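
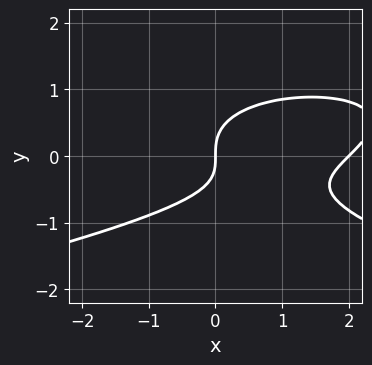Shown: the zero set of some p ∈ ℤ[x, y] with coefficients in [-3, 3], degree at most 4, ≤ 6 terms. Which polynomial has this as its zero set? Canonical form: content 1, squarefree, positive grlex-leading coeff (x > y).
(a) The degree is 3 — the shape is more complex than any degree-2 curve.
(b) Observable constraints: the x-axis gridline crossings are at x ∈ {0, 2}; one y-axis crossing is at y = 0.
(c) Matching integer coefficients to the picture gives p.

3*y^3 + x^2 - x*y - 2*x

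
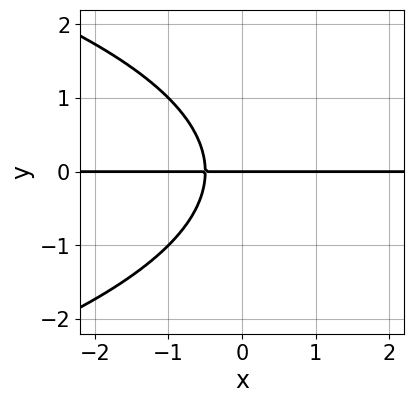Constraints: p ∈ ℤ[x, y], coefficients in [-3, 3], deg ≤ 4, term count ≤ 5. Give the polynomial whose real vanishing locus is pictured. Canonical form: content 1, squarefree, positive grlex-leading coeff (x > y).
First, deg p = 3. A generic line meets the curve in up to 3 points.
Then, checking where it meets the axes: the visible x-axis segment lies entirely on the curve; it meets the y-axis at y = 0 (among the integer gridlines).
Finally, matching integer coefficients to the picture gives p.

y^3 + 2*x*y + y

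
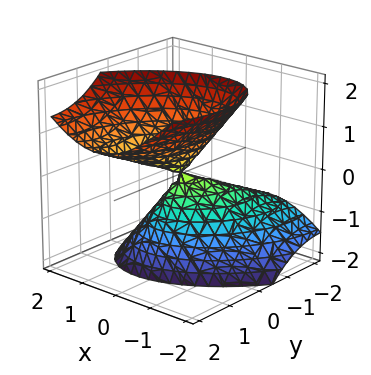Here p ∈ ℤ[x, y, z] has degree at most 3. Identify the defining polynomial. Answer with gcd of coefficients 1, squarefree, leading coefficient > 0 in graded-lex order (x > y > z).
deg p = 2. No degree-1 surface has this shape.
Against the integer gridlines: it crosses the y-axis at the gridline y = 0; it meets the x-axis at x = 0 (among the integer gridlines); it meets the z-axis at z = 0 (among the integer gridlines).
The integer polynomial consistent with all of this is the stated p.

3*x^2 - 2*x*y + 2*y^2 - 3*y*z - 2*z^2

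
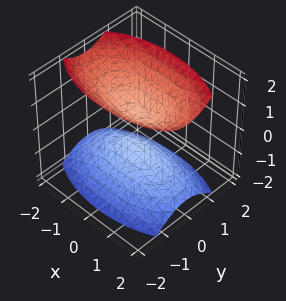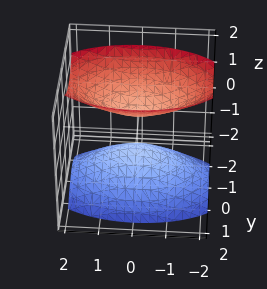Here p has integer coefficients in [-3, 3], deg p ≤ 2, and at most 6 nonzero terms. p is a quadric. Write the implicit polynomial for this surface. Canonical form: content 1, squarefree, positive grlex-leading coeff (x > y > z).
I count 2 distinct pieces. Treating them together as one polynomial.
Degree: two separate bowl-shaped sheets opening away from each other; a quadric, so deg p = 2.
Symmetries: mirror symmetry y ↦ −y ⇒ only even powers of y; mirror symmetry z ↦ −z ⇒ only even powers of z; mirror symmetry x ↦ −x ⇒ only even powers of x.
From the visible intercepts: it misses every integer gridline on the y-axis; the surface avoids every integer x-axis point in the box.
Solving for integer coefficients yields p as stated.

x^2 + 3*y^2 - 2*z^2 + 1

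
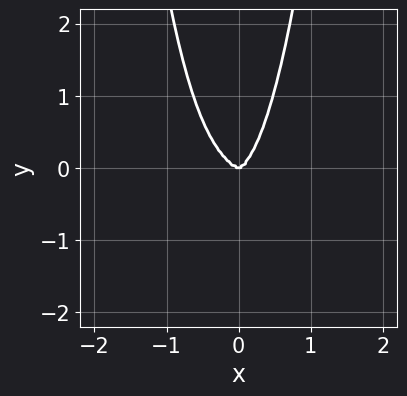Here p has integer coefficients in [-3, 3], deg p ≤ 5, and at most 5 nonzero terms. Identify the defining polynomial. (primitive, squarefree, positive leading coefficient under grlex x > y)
1. Degree: no degree-3 curve has this shape, so deg p = 4.
2. Observable constraints: it meets the x-axis at x = 0 (among the integer gridlines); one y-axis crossing is at y = 0.
3. Fitting integer coefficients to these (and the overall shape) gives p.

2*x^4 + 2*x^3*y + 3*x^2*y^2 - y^3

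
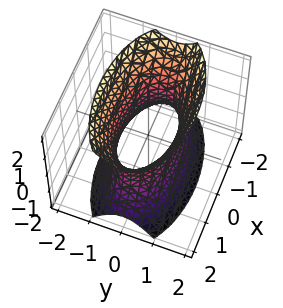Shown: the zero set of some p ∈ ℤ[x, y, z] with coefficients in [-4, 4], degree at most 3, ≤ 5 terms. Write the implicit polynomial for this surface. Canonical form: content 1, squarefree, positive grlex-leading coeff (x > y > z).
(a) deg p = 2.
(b) Symmetries: the z ↦ −z reflection is a symmetry, so z appears only in even powers; the x ↦ −x reflection is a symmetry, so x appears only in even powers; the y ↦ −y reflection is a symmetry, so y appears only in even powers.
(c) From the visible intercepts: the surface avoids every integer z-axis point in the box.
(d) Putting this together gives p.

x^2 + 3*y^2 - z^2 - 2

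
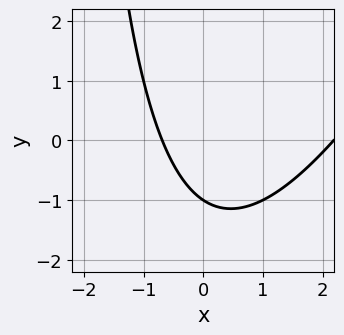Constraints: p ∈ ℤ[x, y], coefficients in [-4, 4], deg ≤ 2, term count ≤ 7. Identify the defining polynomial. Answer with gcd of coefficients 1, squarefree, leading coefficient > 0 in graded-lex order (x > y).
2*x^2 - x*y - 3*x - 3*y - 3

First, deg p = 2. The shape is more complex than any degree-1 curve.
Next, observable constraints: it meets the y-axis at y = -1 (among the integer gridlines).
Finally, assembling these constraints gives the stated polynomial.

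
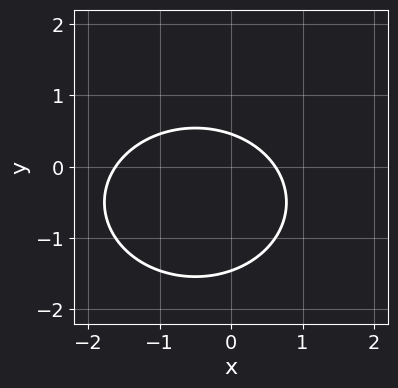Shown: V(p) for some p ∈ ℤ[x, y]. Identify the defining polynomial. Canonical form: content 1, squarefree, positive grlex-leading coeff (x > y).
2*x^2 + 3*y^2 + 2*x + 3*y - 2

(a) The degree is 2 — no degree-1 curve has this shape.
(b) The integer polynomial consistent with all of this is the stated p.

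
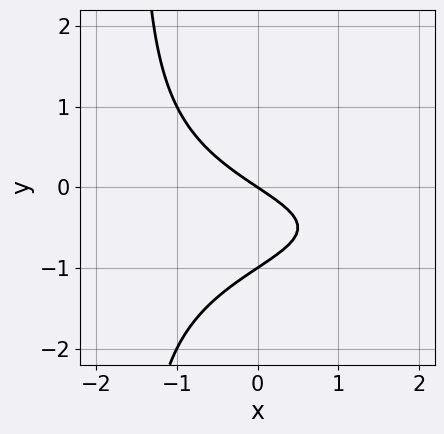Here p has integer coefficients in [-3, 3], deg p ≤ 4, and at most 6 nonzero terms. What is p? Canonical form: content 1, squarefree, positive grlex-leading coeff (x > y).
2*x*y^2 + 2*x*y + 3*y^2 + 2*x + 3*y

(a) deg p = 3. The shape is more complex than any degree-2 curve.
(b) Against the integer gridlines: the y-axis gridline crossings are at y ∈ {-1, 0}; it crosses the x-axis at the gridline x = 0.
(c) Assembling these constraints gives the stated polynomial.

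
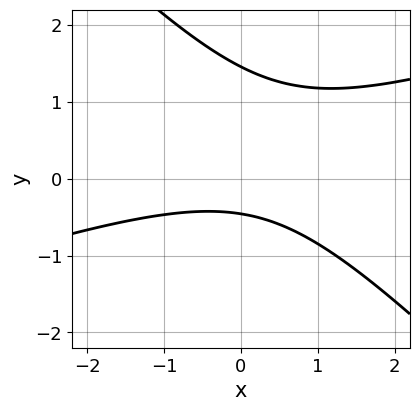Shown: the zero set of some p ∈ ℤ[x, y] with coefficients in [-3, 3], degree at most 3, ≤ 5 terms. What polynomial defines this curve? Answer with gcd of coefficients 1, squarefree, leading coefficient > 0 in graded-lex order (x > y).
x^2 - 2*x*y - 3*y^2 + 3*y + 2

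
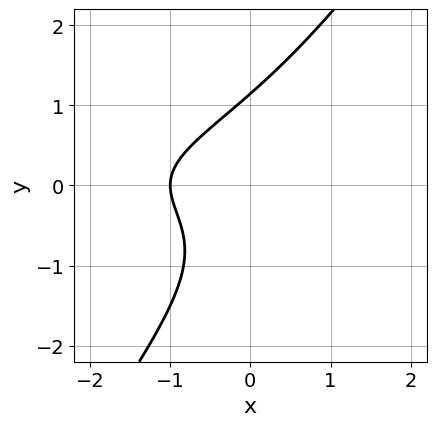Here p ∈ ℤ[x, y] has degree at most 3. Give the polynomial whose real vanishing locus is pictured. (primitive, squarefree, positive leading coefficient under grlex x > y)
1. deg p = 3. The shape is more complex than any degree-2 curve.
2. Against the integer gridlines: one x-axis crossing is at x = -1.
3. Fitting integer coefficients to these (and the overall shape) gives p.

3*x*y^2 - 2*y^3 + 3*x + 3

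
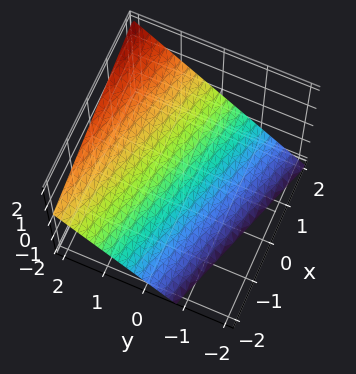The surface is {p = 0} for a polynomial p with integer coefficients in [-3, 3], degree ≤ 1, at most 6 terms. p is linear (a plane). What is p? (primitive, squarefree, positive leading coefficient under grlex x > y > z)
(a) deg p = 1.
(b) Checking where it meets the axes: it meets the x-axis at x = 2 (among the integer gridlines).
(c) Putting this together gives p.

x + 3*y - 3*z - 2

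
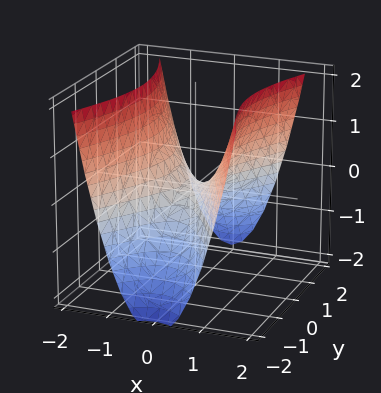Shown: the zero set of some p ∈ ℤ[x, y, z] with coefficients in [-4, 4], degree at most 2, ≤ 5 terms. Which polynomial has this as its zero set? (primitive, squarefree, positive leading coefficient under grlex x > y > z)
1. The degree is 2 — a hyperbolic paraboloid; a quadric.
2. Symmetries: the x ↦ −x reflection is a symmetry, so x appears only in even powers; it's symmetric under y → −y, forcing even powers of y.
3. Checking where it meets the axes: one y-axis crossing is at y = 0; it crosses the z-axis at the gridline z = 0; one x-axis crossing is at x = 0.
4. The integer polynomial consistent with all of this is the stated p.

3*x^2 - y^2 - 2*z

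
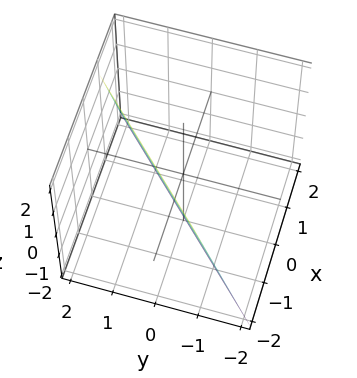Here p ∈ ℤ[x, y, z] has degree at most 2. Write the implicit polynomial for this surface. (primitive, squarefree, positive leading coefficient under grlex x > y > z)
3*x - 3*y + z + 2

(a) Degree: every cross-section is a straight line — this is a plane, so deg p = 1.
(b) Observable constraints: one z-axis crossing is at z = -2.
(c) Fitting integer coefficients to these (and the overall shape) gives p.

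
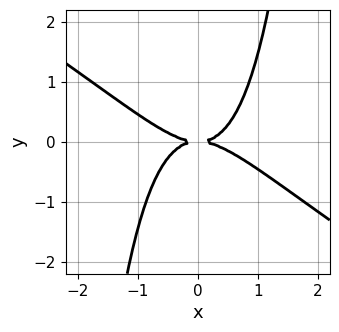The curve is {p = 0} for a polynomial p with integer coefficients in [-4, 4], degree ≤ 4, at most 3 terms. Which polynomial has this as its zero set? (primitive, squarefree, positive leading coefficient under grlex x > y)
(a) deg p = 4.
(b) Observable constraints: it crosses the x-axis at the gridline x = 0; one y-axis crossing is at y = 0.
(c) These observations pin down the coefficients.

2*x^4 + 3*x^3*y - 3*y^2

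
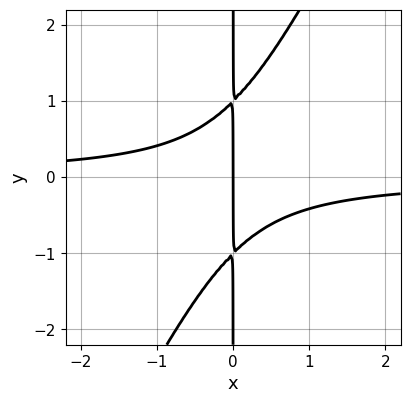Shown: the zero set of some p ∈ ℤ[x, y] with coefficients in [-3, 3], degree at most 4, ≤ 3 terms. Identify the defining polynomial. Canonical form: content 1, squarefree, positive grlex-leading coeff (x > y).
2*x^2*y - x*y^2 + x

First, deg p = 3. The shape is more complex than any degree-2 curve.
Then, checking where it meets the axes: every point of the y-axis in the box is on the curve; one x-axis crossing is at x = 0.
Finally, together with the visible shape, these determine p as stated.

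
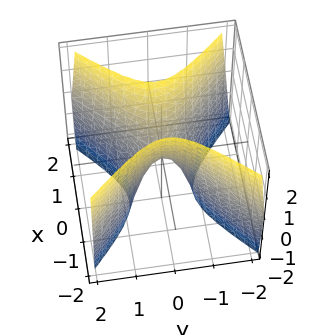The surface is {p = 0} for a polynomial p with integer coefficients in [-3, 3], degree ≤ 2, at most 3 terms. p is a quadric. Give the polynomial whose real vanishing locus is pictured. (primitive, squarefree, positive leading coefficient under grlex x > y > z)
3*x^2 - 3*y^2 - z

First, degree: a hyperbolic paraboloid; a quadric, so deg p = 2.
Then, symmetries: the x ↦ −x reflection is a symmetry, so x appears only in even powers; mirror symmetry y ↦ −y ⇒ only even powers of y.
Next, reading off the gridlines: it meets the z-axis at z = 0 (among the integer gridlines); it crosses the y-axis at the gridline y = 0; one x-axis crossing is at x = 0.
Finally, fitting integer coefficients to these (and the overall shape) gives p.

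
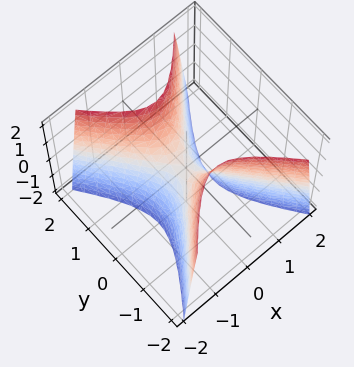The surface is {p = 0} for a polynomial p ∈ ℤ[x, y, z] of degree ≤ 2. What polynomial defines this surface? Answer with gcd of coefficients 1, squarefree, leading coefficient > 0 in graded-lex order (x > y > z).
3*x^2 - 2*y^2 + z

The degree is 2 — a saddle surface; a quadric.
Symmetries: the x ↦ −x reflection is a symmetry, so x appears only in even powers; it's symmetric under y → −y, forcing even powers of y.
From the visible intercepts: it meets the z-axis at z = 0 (among the integer gridlines); it meets the y-axis at y = 0 (among the integer gridlines); it crosses the x-axis at the gridline x = 0.
Assembling these constraints gives the stated polynomial.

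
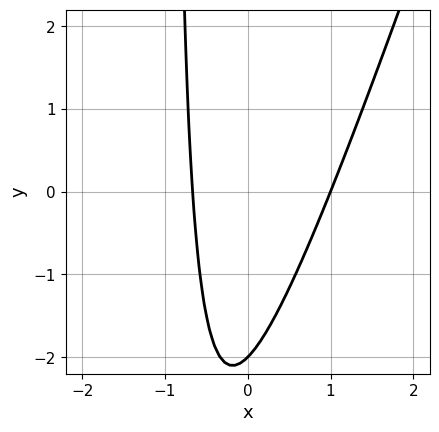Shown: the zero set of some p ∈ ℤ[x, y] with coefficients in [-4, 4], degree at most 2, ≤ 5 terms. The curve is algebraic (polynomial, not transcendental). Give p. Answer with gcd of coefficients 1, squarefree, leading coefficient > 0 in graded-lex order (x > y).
3*x^2 - x*y - x - y - 2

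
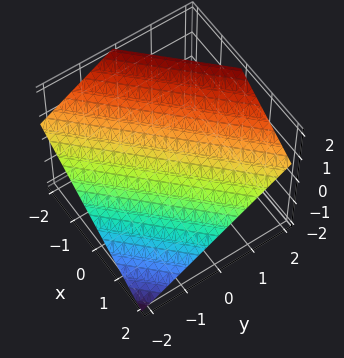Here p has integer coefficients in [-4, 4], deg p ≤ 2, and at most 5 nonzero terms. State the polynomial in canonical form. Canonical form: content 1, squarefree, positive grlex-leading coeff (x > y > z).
2*x - 2*y + 3*z - 2

1. Degree: the surface is flat (a plane), so deg p = 1.
2. Checking where it meets the axes: it meets the y-axis at y = -1 (among the integer gridlines); it meets the x-axis at x = 1 (among the integer gridlines).
3. Assembling these constraints gives the stated polynomial.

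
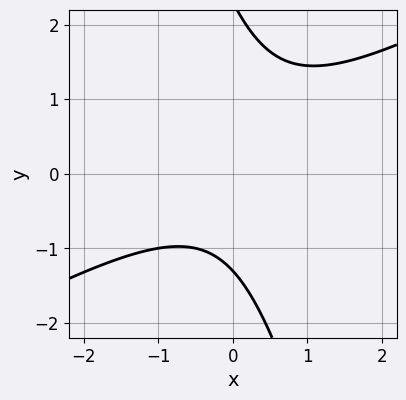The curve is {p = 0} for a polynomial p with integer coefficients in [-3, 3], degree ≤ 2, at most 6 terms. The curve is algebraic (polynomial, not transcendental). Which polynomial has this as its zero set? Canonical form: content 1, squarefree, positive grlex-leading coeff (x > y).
First, the degree is 2 — the shape is more complex than any degree-1 curve.
Then, reading off the gridlines: the curve avoids every integer x-axis point in the box.
Finally, the integer polynomial consistent with all of this is the stated p.

2*x^2 - 3*x*y - y^2 + y + 3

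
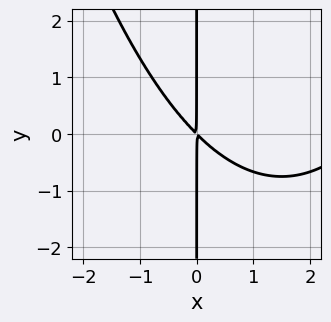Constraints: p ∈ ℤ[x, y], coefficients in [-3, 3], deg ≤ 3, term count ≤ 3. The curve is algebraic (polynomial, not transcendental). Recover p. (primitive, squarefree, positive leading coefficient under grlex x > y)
x^3 - 3*x^2 - 3*x*y

Degree: the shape is more complex than any degree-2 curve, so deg p = 3.
From the axis intercepts and sections: every point of the y-axis in the box is on the curve.
These observations pin down the coefficients.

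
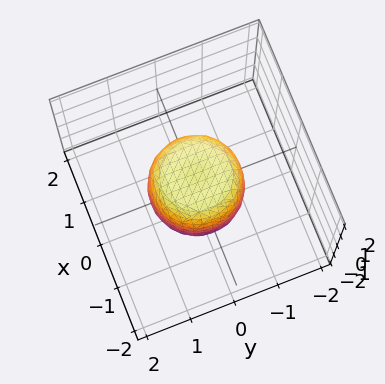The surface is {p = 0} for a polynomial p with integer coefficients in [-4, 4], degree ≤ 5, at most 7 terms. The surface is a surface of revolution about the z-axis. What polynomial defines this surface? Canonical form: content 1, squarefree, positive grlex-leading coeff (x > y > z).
2*x^4 + 4*x^2*y^2 + 2*y^4 - x^2 - y^2 + z^2 - 1

First, degree: no degree-3 surface has this shape, so deg p = 4.
Next, symmetries: the z-axis is an axis of rotation, so x and y enter only as x² + y².
Then, against the integer gridlines: among the integer gridlines, it crosses the x-axis at x ∈ {-1, 1}; the y-axis gridline crossings are at y ∈ {-1, 1}; a circular section at z = 0 has radius exactly 1.
Finally, fitting integer coefficients to these (and the overall shape) gives p. Check: (0, 0, -1) on the z-axis lies on the surface, and p(0, 0, -1) = 0. ✓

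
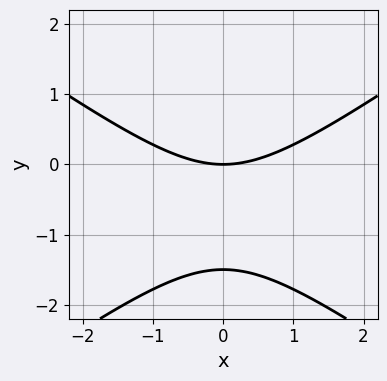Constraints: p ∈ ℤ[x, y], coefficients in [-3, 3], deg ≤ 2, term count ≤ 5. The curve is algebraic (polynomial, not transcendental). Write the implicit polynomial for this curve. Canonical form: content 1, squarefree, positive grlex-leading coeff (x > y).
x^2 - 2*y^2 - 3*y

(a) deg p = 2. The shape is more complex than any degree-1 curve.
(b) Symmetries: mirror symmetry x ↦ −x ⇒ only even powers of x.
(c) Observable constraints: it crosses the x-axis at the gridline x = 0; it crosses the y-axis at the gridline y = 0.
(d) These observations pin down the coefficients.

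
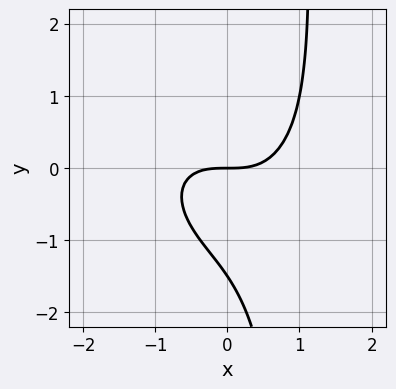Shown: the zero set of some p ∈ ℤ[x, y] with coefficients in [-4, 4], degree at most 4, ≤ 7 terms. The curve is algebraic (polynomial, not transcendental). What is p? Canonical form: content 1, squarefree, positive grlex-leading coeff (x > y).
2*x^3 + x^2*y + 2*x*y^2 - 2*y^2 - 3*y

(a) deg p = 3. The shape is more complex than any degree-2 curve.
(b) From the visible intercepts: one x-axis crossing is at x = 0; it meets the y-axis at y = 0 (among the integer gridlines).
(c) These observations pin down the coefficients.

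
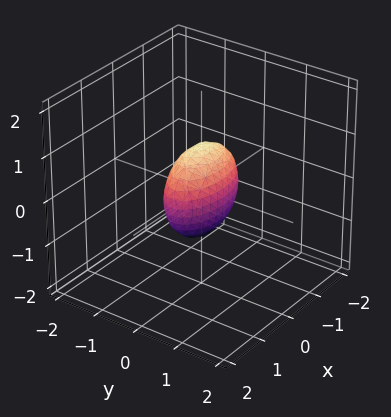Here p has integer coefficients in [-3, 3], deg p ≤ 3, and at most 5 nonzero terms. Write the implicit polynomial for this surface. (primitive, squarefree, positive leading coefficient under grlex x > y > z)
x^2 + 3*y^2 + z^2 - 1

(a) deg p = 2. A closed, bounded, convex surface; a quadric.
(b) Symmetries: mirror symmetry z ↦ −z ⇒ only even powers of z; the y ↦ −y reflection is a symmetry, so y appears only in even powers; it's symmetric under x → −x, forcing even powers of x.
(c) From the axis intercepts and sections: the x-axis gridline crossings are at x ∈ {-1, 1}; the z-axis gridline crossings are at z ∈ {-1, 1}.
(d) Solving for integer coefficients yields p as stated.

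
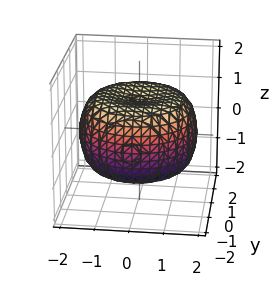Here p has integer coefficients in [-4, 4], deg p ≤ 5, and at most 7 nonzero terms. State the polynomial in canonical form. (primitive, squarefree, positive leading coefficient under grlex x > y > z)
x^4 + 2*x^2*y^2 + y^4 - 2*x^2 - 2*y^2 + 3*z^2 - 3

(a) The degree is 4 — no degree-3 surface has this shape.
(b) By symmetry, the z-axis is an axis of rotation, so x and y enter only as x² + y².
(c) Against the integer gridlines: the z-axis gridline crossings are at z ∈ {-1, 1}; a circular section at z = -1 has radius between 1 and 2.
(d) These observations pin down the coefficients.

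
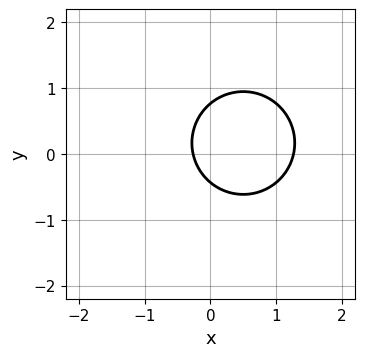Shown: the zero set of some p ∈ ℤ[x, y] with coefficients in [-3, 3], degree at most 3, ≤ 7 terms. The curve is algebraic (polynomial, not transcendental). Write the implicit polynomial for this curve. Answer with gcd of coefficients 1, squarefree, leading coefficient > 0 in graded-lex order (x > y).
(a) deg p = 2. A generic line meets the curve in up to 2 points.
(b) The integer polynomial consistent with all of this is the stated p.

3*x^2 + 3*y^2 - 3*x - y - 1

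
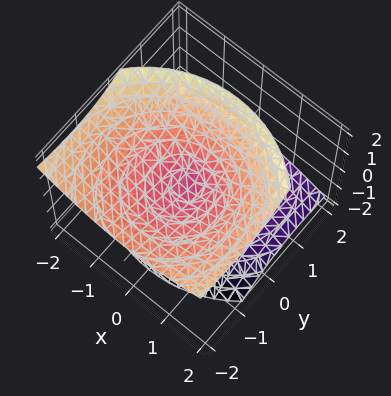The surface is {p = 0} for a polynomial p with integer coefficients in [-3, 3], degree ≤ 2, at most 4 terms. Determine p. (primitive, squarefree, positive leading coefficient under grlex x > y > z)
2*x^2 + 2*y^2 + 3*y*z - 3*z^2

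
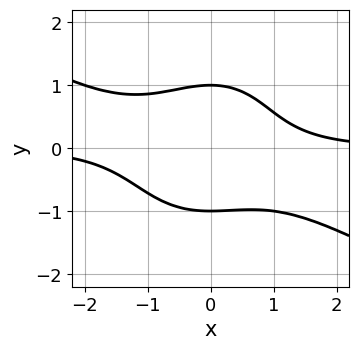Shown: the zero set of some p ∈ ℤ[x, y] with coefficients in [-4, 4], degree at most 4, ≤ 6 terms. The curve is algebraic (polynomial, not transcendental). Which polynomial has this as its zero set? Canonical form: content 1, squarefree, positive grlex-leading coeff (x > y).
First, the degree is 4 — no degree-3 curve has this shape.
Next, from the visible intercepts: among the integer gridlines, it crosses the y-axis at y ∈ {-1, 1}; it misses every integer gridline on the x-axis.
Finally, putting this together gives p.

2*x^3*y + 3*x^2*y^2 + 3*y^4 + x^2*y - 3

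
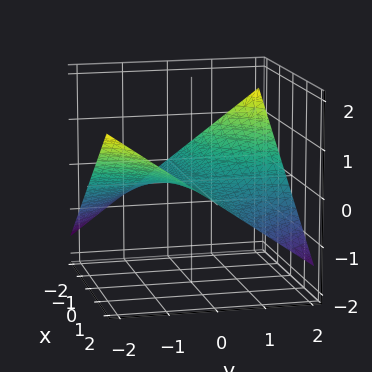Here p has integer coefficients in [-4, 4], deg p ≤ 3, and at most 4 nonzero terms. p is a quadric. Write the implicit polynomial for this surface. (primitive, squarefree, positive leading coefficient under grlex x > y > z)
x*y + 3*z

First, deg p = 2. A hyperbolic paraboloid; a quadric.
Next, from the visible intercepts: it crosses the z-axis at the gridline z = 0; every point of the x-axis in the box is on the surface; the visible y-axis segment lies entirely on the surface.
Finally, putting this together gives p.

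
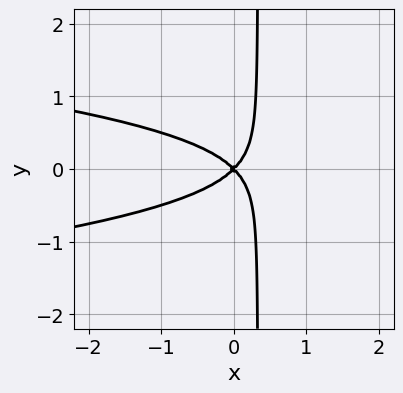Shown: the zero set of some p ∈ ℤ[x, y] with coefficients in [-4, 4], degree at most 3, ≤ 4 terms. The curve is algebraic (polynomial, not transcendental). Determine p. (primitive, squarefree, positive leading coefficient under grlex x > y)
3*x*y^2 + x^2 - y^2

(a) Degree: a generic line meets the curve in up to 3 points, so deg p = 3.
(b) Symmetries: mirror symmetry y ↦ −y ⇒ only even powers of y.
(c) Against the integer gridlines: it crosses the y-axis at the gridline y = 0; one x-axis crossing is at x = 0.
(d) These observations pin down the coefficients.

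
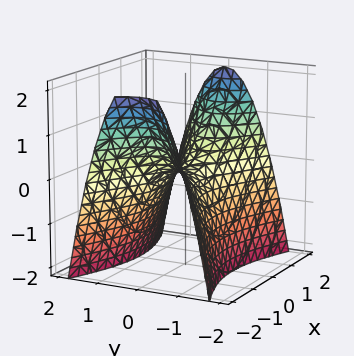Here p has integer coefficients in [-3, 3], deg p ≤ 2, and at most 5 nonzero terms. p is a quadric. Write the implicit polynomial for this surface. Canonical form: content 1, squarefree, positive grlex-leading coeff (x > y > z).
1. The degree is 2 — a saddle surface; a quadric.
2. Symmetries: it's symmetric under x → −x, forcing even powers of x; it's symmetric under y → −y, forcing even powers of y.
3. Reading off the gridlines: it crosses the y-axis at the gridline y = 0; one x-axis crossing is at x = 0.
4. Fitting integer coefficients to these (and the overall shape) gives p.

x^2 - 3*y^2 - 2*z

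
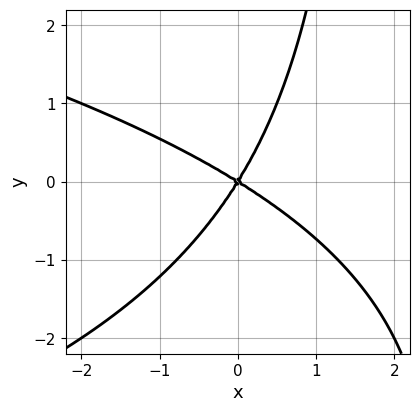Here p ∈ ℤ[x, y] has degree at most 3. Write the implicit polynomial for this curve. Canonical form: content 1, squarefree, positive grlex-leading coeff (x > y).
x*y^2 + 2*x^2 + 2*x*y - 2*y^2

1. Degree: a generic line meets the curve in up to 3 points, so deg p = 3.
2. From the visible intercepts: one y-axis crossing is at y = 0; one x-axis crossing is at x = 0.
3. Fitting integer coefficients to these (and the overall shape) gives p.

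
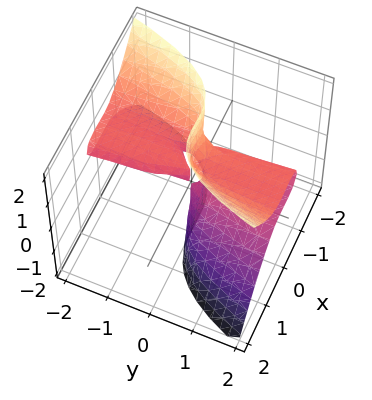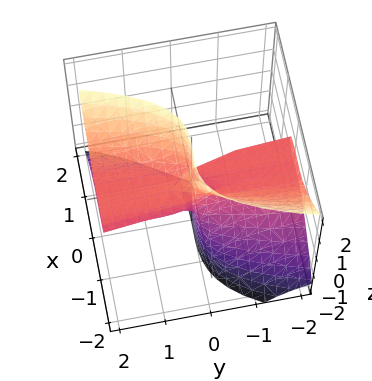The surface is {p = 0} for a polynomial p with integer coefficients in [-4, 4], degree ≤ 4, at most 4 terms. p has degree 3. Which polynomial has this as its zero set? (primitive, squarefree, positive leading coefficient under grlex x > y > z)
(a) The degree is 3 — no degree-2 surface has this shape.
(b) Against the integer gridlines: every point of the y-axis in the box is on the surface; the visible z-axis segment lies entirely on the surface.
(c) Matching integer coefficients to the picture gives p.

3*x^3 - 3*y*z^2 + 2*x^2 + 2*y*z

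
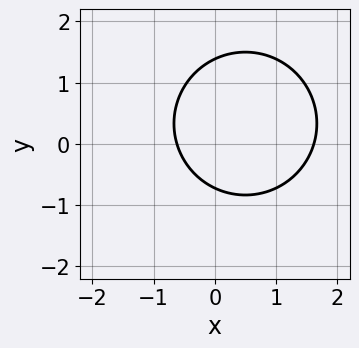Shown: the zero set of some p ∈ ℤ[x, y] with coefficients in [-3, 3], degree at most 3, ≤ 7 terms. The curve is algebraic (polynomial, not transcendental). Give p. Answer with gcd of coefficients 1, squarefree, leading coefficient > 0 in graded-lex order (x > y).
1. deg p = 2. The shape is more complex than any degree-1 curve.
2. Solving for integer coefficients yields p as stated.

3*x^2 + 3*y^2 - 3*x - 2*y - 3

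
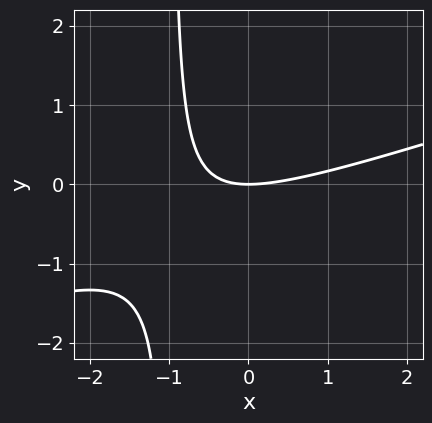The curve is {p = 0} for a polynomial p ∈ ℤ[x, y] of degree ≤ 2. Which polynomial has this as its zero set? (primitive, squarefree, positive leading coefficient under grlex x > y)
(a) Degree: a generic line meets the curve in up to 2 points, so deg p = 2.
(b) Against the integer gridlines: it meets the x-axis at x = 0 (among the integer gridlines); it crosses the y-axis at the gridline y = 0.
(c) Fitting integer coefficients to these (and the overall shape) gives p.

x^2 - 3*x*y - 3*y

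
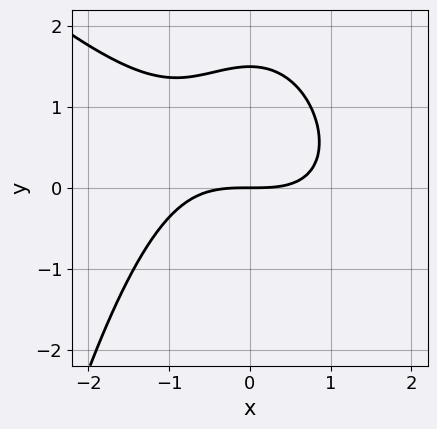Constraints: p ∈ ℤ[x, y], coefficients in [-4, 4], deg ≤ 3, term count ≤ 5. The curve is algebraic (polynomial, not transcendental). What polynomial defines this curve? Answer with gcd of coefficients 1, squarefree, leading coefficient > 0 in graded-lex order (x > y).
(a) The degree is 3 — the shape is more complex than any degree-2 curve.
(b) From the visible intercepts: one x-axis crossing is at x = 0; one y-axis crossing is at y = 0.
(c) Together with the visible shape, these determine p as stated.

x^3 + x^2*y + 2*y^2 - 3*y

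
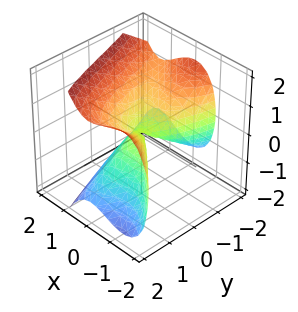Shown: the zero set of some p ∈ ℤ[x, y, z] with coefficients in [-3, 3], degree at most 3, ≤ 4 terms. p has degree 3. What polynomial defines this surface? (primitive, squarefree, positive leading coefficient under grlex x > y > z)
First, degree: no degree-2 surface has this shape, so deg p = 3.
Next, from the visible intercepts: it crosses the y-axis at the gridline y = 0; one x-axis crossing is at x = 0; it meets the z-axis at z = 0 (among the integer gridlines).
Finally, matching integer coefficients to the picture gives p.

2*x^3 + 2*x^2*y + y^2 - 2*z^2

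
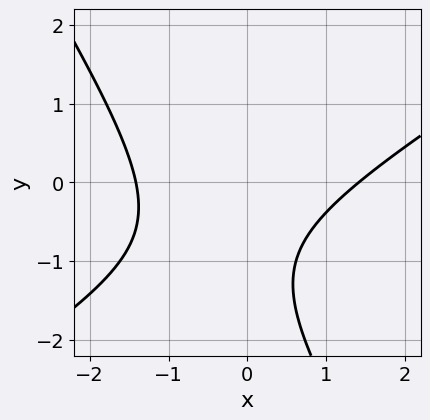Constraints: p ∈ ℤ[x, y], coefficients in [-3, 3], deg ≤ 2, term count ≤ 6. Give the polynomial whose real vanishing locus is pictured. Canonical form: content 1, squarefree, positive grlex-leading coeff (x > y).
x^2 - x*y - y^2 - 2*y - 2

Degree: a generic line meets the curve in up to 2 points, so deg p = 2.
Observable constraints: the curve avoids every integer y-axis point in the box.
Putting this together gives p.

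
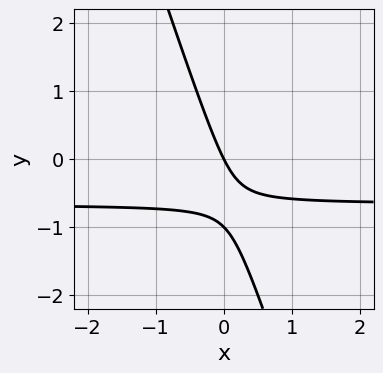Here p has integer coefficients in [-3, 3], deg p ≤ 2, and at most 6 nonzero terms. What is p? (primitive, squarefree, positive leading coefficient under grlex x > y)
(a) deg p = 2. A generic line meets the curve in up to 2 points.
(b) From the axis intercepts and sections: it meets the x-axis at x = 0 (among the integer gridlines); the y-axis gridline crossings are at y ∈ {-1, 0}.
(c) Together with the visible shape, these determine p as stated.

3*x*y + y^2 + 2*x + y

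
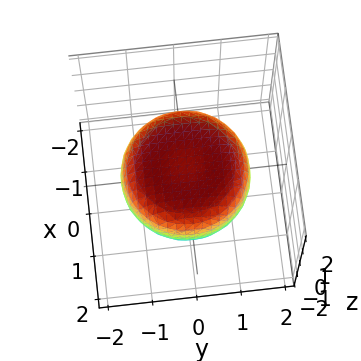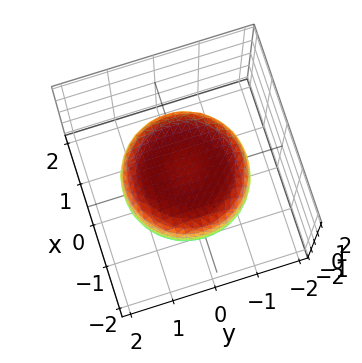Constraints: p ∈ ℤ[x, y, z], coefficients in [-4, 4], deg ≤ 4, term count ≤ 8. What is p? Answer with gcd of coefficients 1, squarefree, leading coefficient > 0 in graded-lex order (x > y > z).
(a) deg p = 4. A generic line meets the surface in up to 4 points.
(b) Symmetries: rotational symmetry about the z-axis ⇒ p depends on x, y only through x² + y².
(c) From the axis intercepts and sections: a circular section at z = 0 has radius between 1 and 2.
(d) Solving for integer coefficients yields p as stated.

x^4 + 2*x^2*y^2 + y^4 - x^2 - y^2 + 3*z^2 - 2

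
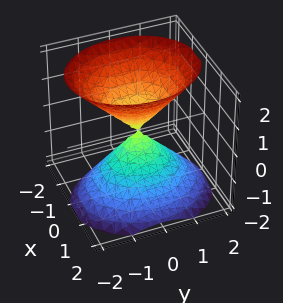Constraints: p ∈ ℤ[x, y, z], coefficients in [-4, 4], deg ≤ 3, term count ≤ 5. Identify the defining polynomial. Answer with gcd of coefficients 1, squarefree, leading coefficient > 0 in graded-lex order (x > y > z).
(a) The picture has 2 separate pieces. Treating them together as one polynomial.
(b) Degree: no degree-1 surface has this shape, so deg p = 2.
(c) Reading off the gridlines: it crosses the z-axis at the gridline z = 0; one x-axis crossing is at x = 0.
(d) The integer polynomial consistent with all of this is the stated p.

3*x^2 + x*z + 2*y^2 - 2*z^2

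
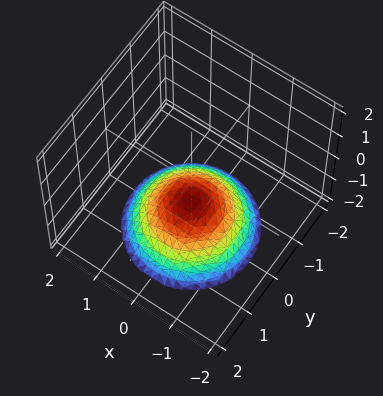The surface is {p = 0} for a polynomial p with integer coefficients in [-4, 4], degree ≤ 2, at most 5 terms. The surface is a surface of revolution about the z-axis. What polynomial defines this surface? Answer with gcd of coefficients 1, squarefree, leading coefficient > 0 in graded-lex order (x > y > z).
x^2 + y^2 + 2*z + 2

First, deg p = 2.
Then, symmetry: the z-axis is an axis of rotation, so x and y enter only as x² + y².
Then, observable constraints: it crosses the z-axis at the gridline z = -1; a circular section at z = -2 has radius between 1 and 2.
Finally, these observations pin down the coefficients.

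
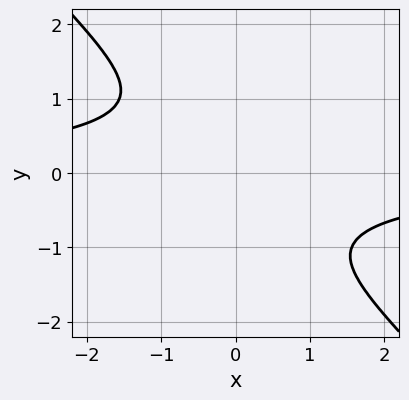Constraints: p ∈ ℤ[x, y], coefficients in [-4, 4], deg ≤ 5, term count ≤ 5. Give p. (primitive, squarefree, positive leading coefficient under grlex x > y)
x^2*y^2 - x*y^3 - 2*y^4 - 2

First, deg p = 4. The shape is more complex than any degree-3 curve.
Then, from the axis intercepts and sections: the curve avoids every integer x-axis point in the box; it misses every integer gridline on the y-axis.
Finally, putting this together gives p.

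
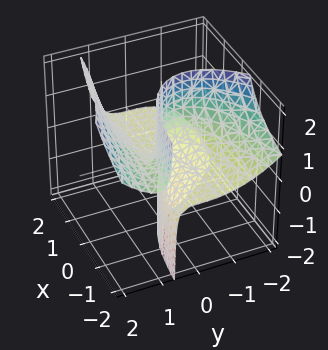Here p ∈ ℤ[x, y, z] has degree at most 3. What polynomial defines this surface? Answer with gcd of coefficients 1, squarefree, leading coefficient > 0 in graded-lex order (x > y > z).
(a) deg p = 3. The shape is more complex than any degree-2 surface.
(b) Reading off the gridlines: one y-axis crossing is at y = 0; the visible x-axis segment lies entirely on the surface; every point of the z-axis in the box is on the surface.
(c) Together with the visible shape, these determine p as stated.

3*x*y*z + 2*y^3 - 3*x*z - 3*y*z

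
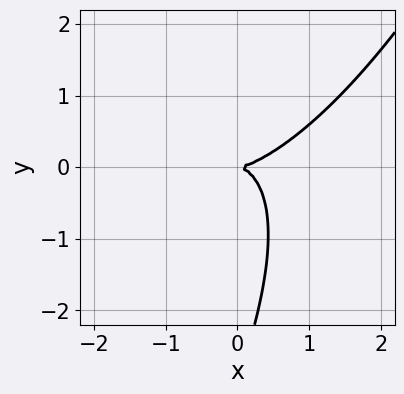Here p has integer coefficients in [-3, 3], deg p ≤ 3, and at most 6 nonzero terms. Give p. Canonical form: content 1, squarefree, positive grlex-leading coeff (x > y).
2*x^3 - 3*x^2*y + 3*x*y^2 - y^3 - 3*y^2

First, the degree is 3 — no degree-2 curve has this shape.
Next, from the axis intercepts and sections: it meets the y-axis at y = 0 (among the integer gridlines); it meets the x-axis at x = 0 (among the integer gridlines).
Finally, the integer polynomial consistent with all of this is the stated p.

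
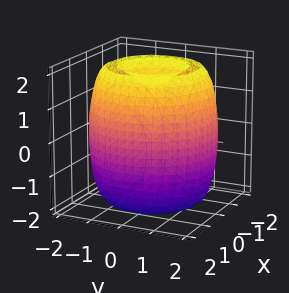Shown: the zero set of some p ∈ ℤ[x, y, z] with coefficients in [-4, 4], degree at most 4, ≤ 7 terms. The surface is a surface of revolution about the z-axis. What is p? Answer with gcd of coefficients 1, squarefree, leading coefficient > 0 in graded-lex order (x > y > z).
x^4 + 2*x^2*y^2 + y^4 - 3*x^2 - 3*y^2 + z^2 - 2

(a) The picture has 2 separate pieces. They look like related sheets of one shape, so recover p as a whole.
(b) Degree: the shape is more complex than any degree-3 surface, so deg p = 4.
(c) By symmetry, the z-axis is an axis of rotation, so x and y enter only as x² + y².
(d) Reading off the gridlines: a circular section at z = 1 has radius between 1 and 2.
(e) Together with the visible shape, these determine p as stated.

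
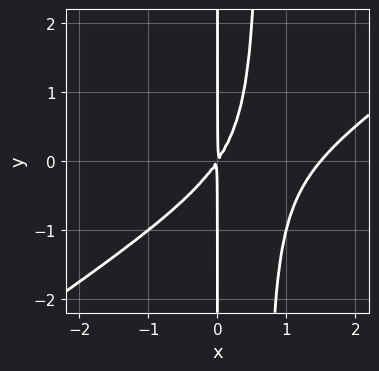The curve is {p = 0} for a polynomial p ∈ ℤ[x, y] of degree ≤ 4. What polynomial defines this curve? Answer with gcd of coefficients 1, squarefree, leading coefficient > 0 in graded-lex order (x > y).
(a) The degree is 3 — no degree-2 curve has this shape.
(b) Checking where it meets the axes: the visible y-axis segment lies entirely on the curve.
(c) Assembling these constraints gives the stated polynomial.

2*x^3 - 3*x^2*y - 3*x^2 + 2*x*y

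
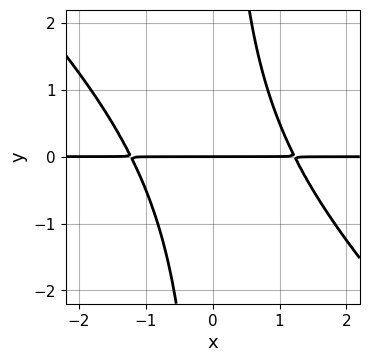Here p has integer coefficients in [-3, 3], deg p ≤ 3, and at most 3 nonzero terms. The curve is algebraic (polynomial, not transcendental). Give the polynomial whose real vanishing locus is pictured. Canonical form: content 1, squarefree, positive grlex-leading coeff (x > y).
(a) The degree is 3 — no degree-2 curve has this shape.
(b) From the axis intercepts and sections: it crosses the y-axis at the gridline y = 0; the visible x-axis segment lies entirely on the curve.
(c) Matching integer coefficients to the picture gives p.

2*x^2*y + 2*x*y^2 - 3*y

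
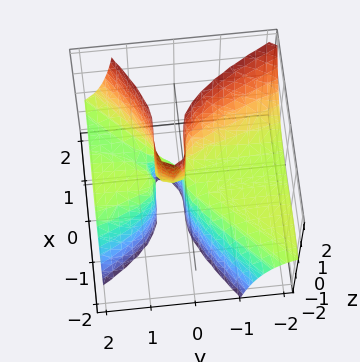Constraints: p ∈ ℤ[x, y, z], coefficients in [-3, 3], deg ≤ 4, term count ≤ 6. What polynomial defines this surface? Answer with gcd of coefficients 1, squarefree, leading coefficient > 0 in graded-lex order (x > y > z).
2*x^3 - 2*x^2*y - 3*y^2*z + 2*y*z

(a) Degree: no degree-2 surface has this shape, so deg p = 3.
(b) Checking where it meets the axes: the visible y-axis segment lies entirely on the surface; it meets the x-axis at x = 0 (among the integer gridlines); every point of the z-axis in the box is on the surface.
(c) Putting this together gives p.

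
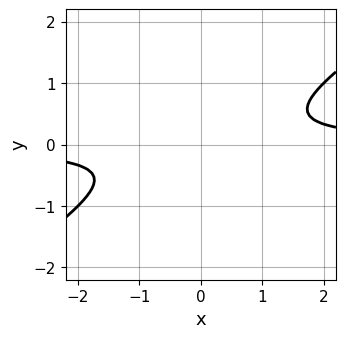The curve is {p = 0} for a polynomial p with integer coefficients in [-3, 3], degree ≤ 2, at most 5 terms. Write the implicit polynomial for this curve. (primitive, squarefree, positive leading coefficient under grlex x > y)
The degree is 2 — no degree-1 curve has this shape.
Reading off the gridlines: no y-intercept at any integer in the box; the curve avoids every integer x-axis point in the box.
Fitting integer coefficients to these (and the overall shape) gives p.

2*x*y - 3*y^2 - 1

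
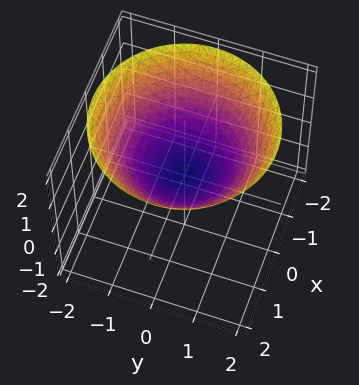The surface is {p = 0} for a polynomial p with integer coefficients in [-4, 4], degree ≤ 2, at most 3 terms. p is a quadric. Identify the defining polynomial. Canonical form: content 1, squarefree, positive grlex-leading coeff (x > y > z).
x^2 + y^2 - 2*z

(a) The degree is 2 — a single bowl opening along one axis; a quadric.
(b) Symmetries: rotational symmetry about the z-axis ⇒ p depends on x, y only through x² + y².
(c) Against the integer gridlines: it crosses the z-axis at the gridline z = 0; one x-axis crossing is at x = 0.
(d) Matching integer coefficients to the picture gives p.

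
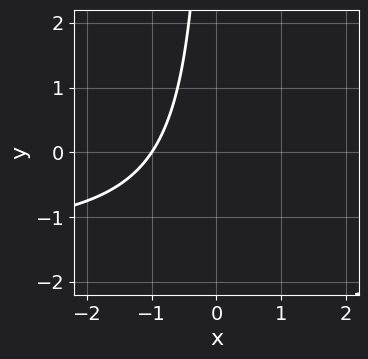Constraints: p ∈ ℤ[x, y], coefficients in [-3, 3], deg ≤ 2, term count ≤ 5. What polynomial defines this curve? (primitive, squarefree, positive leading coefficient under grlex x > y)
2*x*y + 3*x + 3

(a) deg p = 2.
(b) Reading off the gridlines: no y-intercept at any integer in the box; it crosses the x-axis at the gridline x = -1.
(c) The integer polynomial consistent with all of this is the stated p.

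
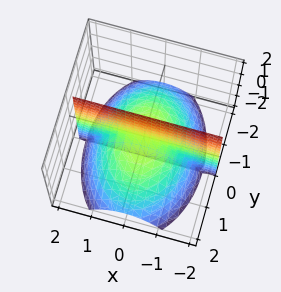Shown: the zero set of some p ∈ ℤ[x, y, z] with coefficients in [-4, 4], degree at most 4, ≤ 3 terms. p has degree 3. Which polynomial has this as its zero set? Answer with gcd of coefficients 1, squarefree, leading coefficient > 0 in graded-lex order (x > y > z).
2*x^2*y + y^3 + 3*y*z

(a) There are 2 components. They look like related sheets of one shape, so recover p as a whole.
(b) deg p = 3. No degree-2 surface has this shape.
(c) Reading off the gridlines: the visible x-axis segment lies entirely on the surface; the visible z-axis segment lies entirely on the surface.
(d) Fitting integer coefficients to these (and the overall shape) gives p.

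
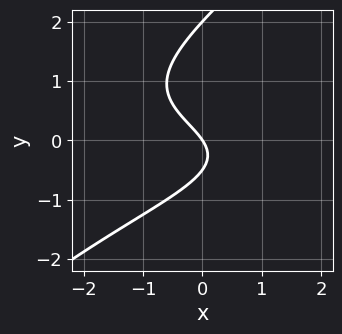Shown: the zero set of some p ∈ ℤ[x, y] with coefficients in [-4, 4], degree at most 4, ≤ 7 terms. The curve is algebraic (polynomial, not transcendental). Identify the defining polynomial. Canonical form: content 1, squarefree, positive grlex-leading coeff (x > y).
2*x*y^2 - 2*y^3 + 3*y^2 + 3*x + 2*y

(a) deg p = 3.
(b) Reading off the gridlines: the y-axis gridline crossings are at y ∈ {0, 2}; it meets the x-axis at x = 0 (among the integer gridlines).
(c) The integer polynomial consistent with all of this is the stated p.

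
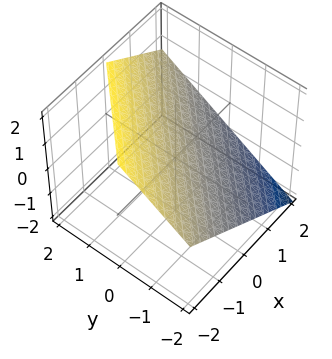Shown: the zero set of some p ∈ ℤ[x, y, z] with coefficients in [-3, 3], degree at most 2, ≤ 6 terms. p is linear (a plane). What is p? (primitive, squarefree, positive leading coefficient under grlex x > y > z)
1. The degree is 1 — the surface is flat (a plane).
2. Against the integer gridlines: one x-axis crossing is at x = 1; it meets the y-axis at y = -1 (among the integer gridlines).
3. Assembling these constraints gives the stated polynomial.

2*x - 2*y + 3*z - 2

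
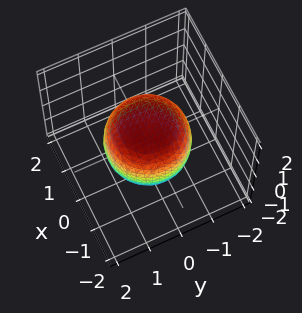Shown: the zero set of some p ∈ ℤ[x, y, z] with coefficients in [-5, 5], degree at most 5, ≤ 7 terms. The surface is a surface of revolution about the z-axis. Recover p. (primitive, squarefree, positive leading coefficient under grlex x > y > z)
2*x^4 + 4*x^2*y^2 + 2*y^4 - x^2 - y^2 + 3*z^2 - 3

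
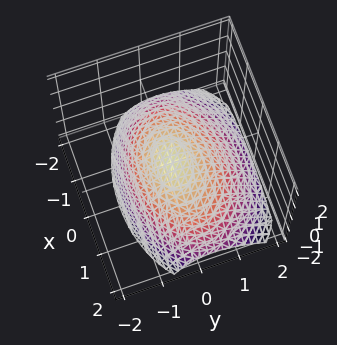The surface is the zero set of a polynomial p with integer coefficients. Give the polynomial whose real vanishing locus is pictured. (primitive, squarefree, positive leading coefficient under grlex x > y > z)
(a) deg p = 2.
(b) From the visible intercepts: one x-axis crossing is at x = 0; it meets the z-axis at z = 0 (among the integer gridlines); it meets the y-axis at y = 0 (among the integer gridlines).
(c) These observations pin down the coefficients.

x^2 + 2*y^2 + y*z + 3*z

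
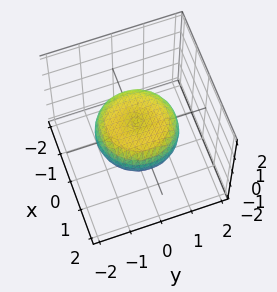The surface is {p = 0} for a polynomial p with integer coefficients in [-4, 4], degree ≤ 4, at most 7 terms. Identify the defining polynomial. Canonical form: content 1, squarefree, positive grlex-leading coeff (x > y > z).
First, deg p = 4. No degree-3 surface has this shape.
Then, symmetries: the surface is invariant under rotation about z: p = q(x² + y², z).
Next, against the integer gridlines: a circular section at z = 0 has radius between 1 and 2.
Finally, these observations pin down the coefficients.

x^4 + 2*x^2*y^2 + y^4 - x^2 - y^2 + 3*z^2 - 1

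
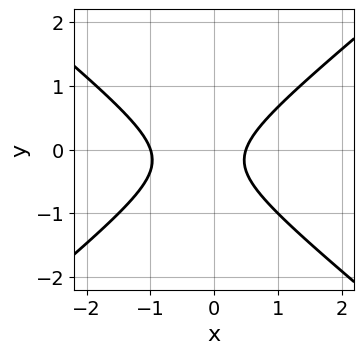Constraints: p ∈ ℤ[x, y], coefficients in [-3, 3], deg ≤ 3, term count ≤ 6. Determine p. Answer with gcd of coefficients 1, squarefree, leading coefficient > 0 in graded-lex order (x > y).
2*x^2 - 3*y^2 + x - y - 1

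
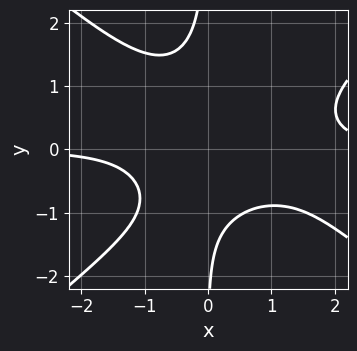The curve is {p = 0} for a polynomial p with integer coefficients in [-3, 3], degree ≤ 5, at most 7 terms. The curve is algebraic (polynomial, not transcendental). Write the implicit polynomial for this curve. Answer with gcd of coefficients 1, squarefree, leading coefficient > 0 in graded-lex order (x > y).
2*x^3*y - 3*x*y^3 - 2*x^2*y - y - 3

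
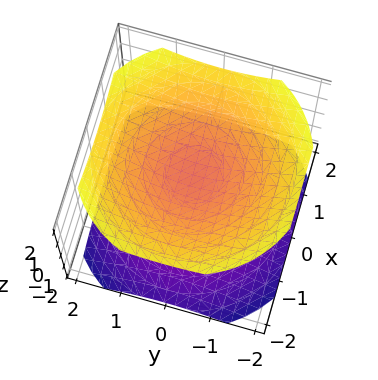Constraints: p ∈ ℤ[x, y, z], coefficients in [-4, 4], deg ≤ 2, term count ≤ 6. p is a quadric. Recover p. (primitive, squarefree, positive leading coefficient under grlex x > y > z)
2*x^2 + 2*y^2 - 3*z^2 + 1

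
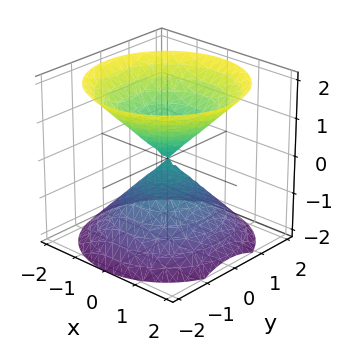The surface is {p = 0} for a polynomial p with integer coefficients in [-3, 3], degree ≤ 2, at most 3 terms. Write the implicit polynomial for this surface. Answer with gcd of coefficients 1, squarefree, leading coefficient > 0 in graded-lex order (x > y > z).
x^2 + y^2 - z^2

1. I count 2 distinct pieces.
2. deg p = 2.
3. Symmetries: every cross-section ⟂ z is a circle, so x, y appear only via x² + y²; the z ↦ −z reflection is a symmetry, so z appears only in even powers.
4. Against the integer gridlines: it crosses the x-axis at the gridline x = 0; it meets the z-axis at z = 0 (among the integer gridlines); it crosses the y-axis at the gridline y = 0.
5. Fitting integer coefficients to these (and the overall shape) gives p.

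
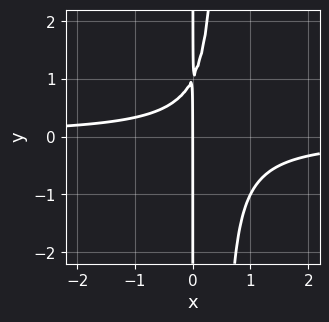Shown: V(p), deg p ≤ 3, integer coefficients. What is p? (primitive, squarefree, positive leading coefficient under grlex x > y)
2*x^2*y - x*y + x

1. The degree is 3 — no degree-2 curve has this shape.
2. Observable constraints: the visible y-axis segment lies entirely on the curve; it crosses the x-axis at the gridline x = 0.
3. These observations pin down the coefficients.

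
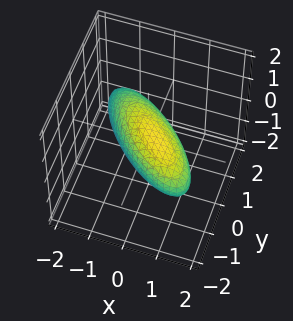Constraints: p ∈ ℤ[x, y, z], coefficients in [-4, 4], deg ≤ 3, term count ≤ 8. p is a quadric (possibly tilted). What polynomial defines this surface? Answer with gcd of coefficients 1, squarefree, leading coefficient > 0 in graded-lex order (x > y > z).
First, the degree is 2 — no degree-1 surface has this shape.
Next, from the axis intercepts and sections: the x-axis gridline crossings are at x ∈ {-1, 1}; among the integer gridlines, it crosses the y-axis at y ∈ {-1, 1}; the z-axis gridline crossings are at z ∈ {-1, 1}.
Finally, the integer polynomial consistent with all of this is the stated p.

2*x^2 + 3*x*y + 2*y^2 + y*z + 2*z^2 - 2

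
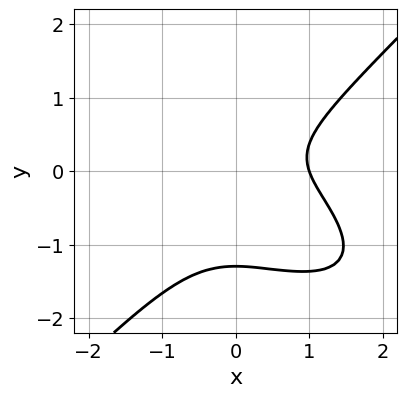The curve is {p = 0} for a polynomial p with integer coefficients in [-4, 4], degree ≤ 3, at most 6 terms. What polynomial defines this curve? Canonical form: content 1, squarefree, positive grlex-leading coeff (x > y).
1. deg p = 3.
2. Reading off the gridlines: it meets the x-axis at x = 1 (among the integer gridlines).
3. Putting this together gives p.

x^3 + x^2*y - 2*y^3 - 2*y^2 - 1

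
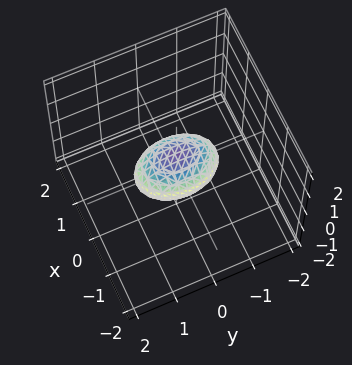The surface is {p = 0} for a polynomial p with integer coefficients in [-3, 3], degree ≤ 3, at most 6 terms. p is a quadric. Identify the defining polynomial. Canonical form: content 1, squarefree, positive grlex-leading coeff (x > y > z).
1. deg p = 2. Bounded and convex; a quadric.
2. Symmetries: mirror symmetry z ↦ −z ⇒ only even powers of z; mirror symmetry y ↦ −y ⇒ only even powers of y; it's symmetric under x → −x, forcing even powers of x.
3. From the axis intercepts and sections: among the integer gridlines, it crosses the y-axis at y ∈ {-1, 1}.
4. These observations pin down the coefficients.

2*x^2 + y^2 + 2*z^2 - 1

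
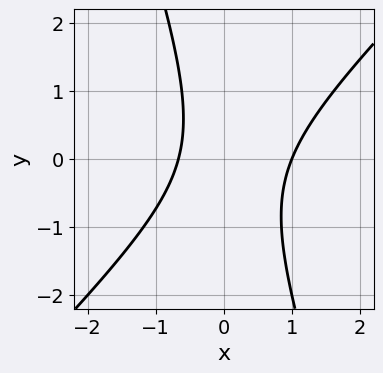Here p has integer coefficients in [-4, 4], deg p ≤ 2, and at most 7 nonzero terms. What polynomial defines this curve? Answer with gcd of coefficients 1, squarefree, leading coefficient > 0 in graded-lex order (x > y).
3*x^2 - 2*x*y - y^2 - x - 2

The degree is 2 — a generic line meets the curve in up to 2 points.
Observable constraints: one x-axis crossing is at x = 1; the curve avoids every integer y-axis point in the box.
These observations pin down the coefficients.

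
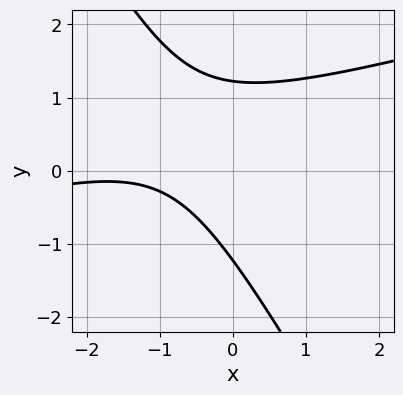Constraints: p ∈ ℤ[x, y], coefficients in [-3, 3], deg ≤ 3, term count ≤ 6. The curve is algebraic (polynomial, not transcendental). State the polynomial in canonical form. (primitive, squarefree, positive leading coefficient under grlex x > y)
x^2 - 3*x*y - 2*y^2 + 3*x + 3

First, deg p = 2. The shape is more complex than any degree-1 curve.
Then, against the integer gridlines: no x-intercept at any integer in the box.
Finally, together with the visible shape, these determine p as stated.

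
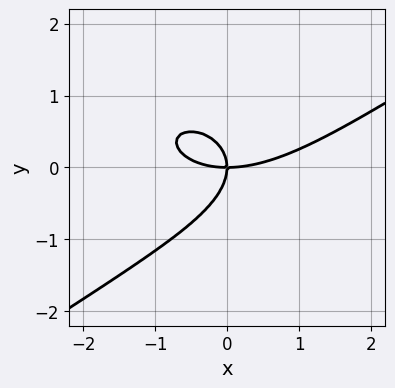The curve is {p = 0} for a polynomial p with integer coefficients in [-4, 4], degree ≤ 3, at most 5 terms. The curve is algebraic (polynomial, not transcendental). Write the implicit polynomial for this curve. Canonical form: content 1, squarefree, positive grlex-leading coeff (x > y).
1. Degree: a generic line meets the curve in up to 3 points, so deg p = 3.
2. Observable constraints: one x-axis crossing is at x = 0; it crosses the y-axis at the gridline y = 0.
3. These observations pin down the coefficients.

x^3 - x^2*y + x*y^2 - 3*y^3 - 3*x*y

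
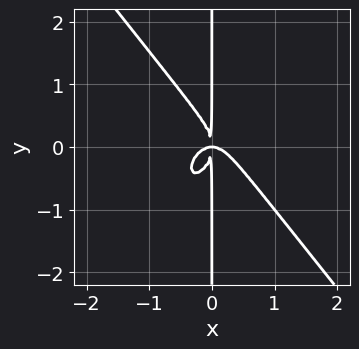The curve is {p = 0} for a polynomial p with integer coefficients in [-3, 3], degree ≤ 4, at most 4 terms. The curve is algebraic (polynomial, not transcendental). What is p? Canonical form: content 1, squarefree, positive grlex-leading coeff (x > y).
2*x^4 + x*y^3 + x^2*y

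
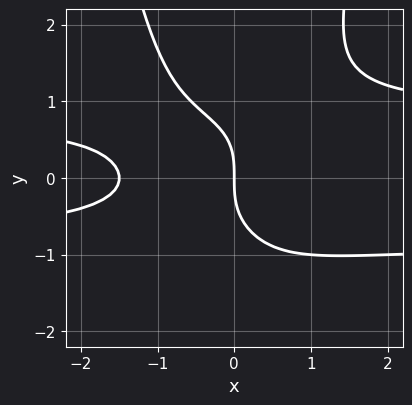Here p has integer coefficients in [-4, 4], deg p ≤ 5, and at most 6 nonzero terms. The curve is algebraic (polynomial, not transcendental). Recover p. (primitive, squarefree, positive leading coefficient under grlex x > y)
3*x^2*y^2 - 2*y^3 - 2*x^2 - 3*x

1. Degree: no degree-3 curve has this shape, so deg p = 4.
2. From the visible intercepts: it crosses the y-axis at the gridline y = 0; it crosses the x-axis at the gridline x = 0.
3. These observations pin down the coefficients.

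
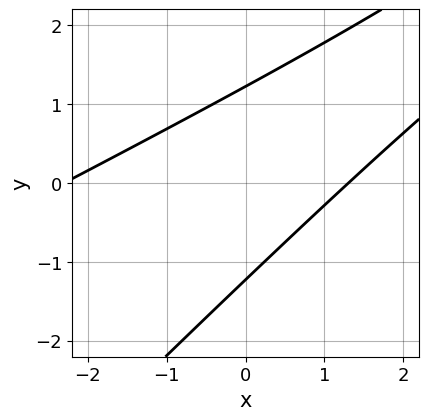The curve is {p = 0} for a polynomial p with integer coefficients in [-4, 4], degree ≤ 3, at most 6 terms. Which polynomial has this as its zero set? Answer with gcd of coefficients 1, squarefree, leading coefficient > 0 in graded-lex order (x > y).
x^2 - 3*x*y + 2*y^2 + x - 3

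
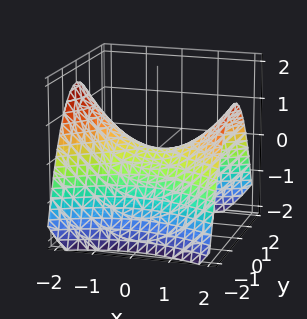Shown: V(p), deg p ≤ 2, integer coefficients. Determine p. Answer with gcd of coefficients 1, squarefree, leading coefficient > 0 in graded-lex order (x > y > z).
First, the degree is 2 — a saddle surface; a quadric.
Next, symmetries: the x ↦ −x reflection is a symmetry, so x appears only in even powers; the y ↦ −y reflection is a symmetry, so y appears only in even powers.
Next, from the visible intercepts: it crosses the z-axis at the gridline z = 0; it meets the y-axis at y = 0 (among the integer gridlines); it meets the x-axis at x = 0 (among the integer gridlines).
Finally, matching integer coefficients to the picture gives p.

x^2 - 2*y^2 - 3*z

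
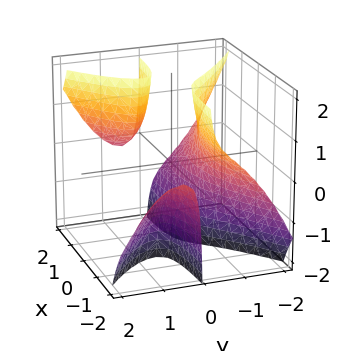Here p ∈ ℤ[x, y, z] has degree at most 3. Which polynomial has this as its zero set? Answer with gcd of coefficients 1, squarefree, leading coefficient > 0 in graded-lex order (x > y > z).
(a) There are 3 components. They look like related sheets of one shape, so recover p as a whole.
(b) Degree: the shape is more complex than any degree-2 surface, so deg p = 3.
(c) Checking where it meets the axes: no x-intercept at any integer in the box; it misses every integer gridline on the z-axis.
(d) These observations pin down the coefficients.

x^2*y + 3*x*y*z - 3*y^3 - 1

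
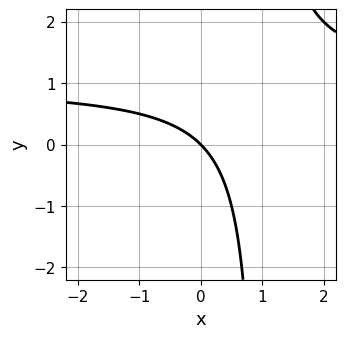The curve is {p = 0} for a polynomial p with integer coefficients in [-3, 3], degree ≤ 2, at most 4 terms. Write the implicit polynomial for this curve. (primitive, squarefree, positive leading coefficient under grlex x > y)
(a) Degree: no degree-1 curve has this shape, so deg p = 2.
(b) Observable constraints: it meets the y-axis at y = 0 (among the integer gridlines); it meets the x-axis at x = 0 (among the integer gridlines).
(c) Putting this together gives p.

x*y - x - y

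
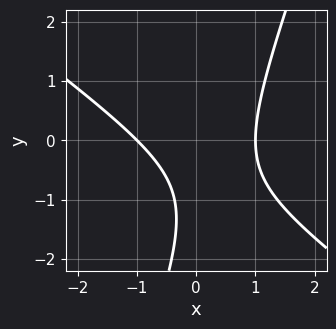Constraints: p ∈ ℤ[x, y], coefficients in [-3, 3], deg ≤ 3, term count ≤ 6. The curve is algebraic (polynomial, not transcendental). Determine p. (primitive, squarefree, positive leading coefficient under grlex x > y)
2*x^2 + 2*x*y - y^2 - 2*y - 2

Degree: no degree-1 curve has this shape, so deg p = 2.
From the visible intercepts: among the integer gridlines, it crosses the x-axis at x ∈ {-1, 1}; the curve avoids every integer y-axis point in the box.
Together with the visible shape, these determine p as stated.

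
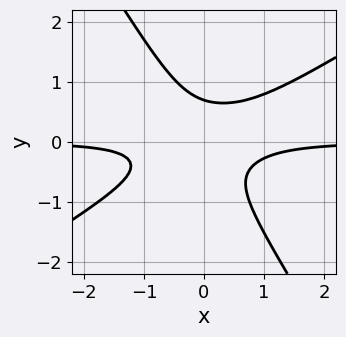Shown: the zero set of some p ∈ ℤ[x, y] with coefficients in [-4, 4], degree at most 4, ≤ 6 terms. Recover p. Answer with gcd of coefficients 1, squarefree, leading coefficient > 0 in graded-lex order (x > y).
The degree is 3 — no degree-2 curve has this shape.
From the visible intercepts: it misses every integer gridline on the x-axis.
Solving for integer coefficients yields p as stated.

3*x^2*y - 3*x*y^2 - 3*y^3 + 1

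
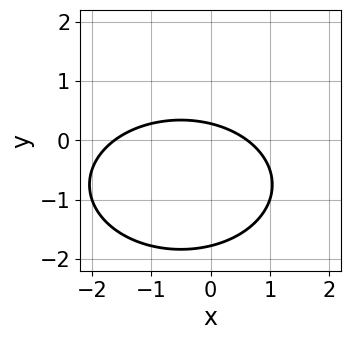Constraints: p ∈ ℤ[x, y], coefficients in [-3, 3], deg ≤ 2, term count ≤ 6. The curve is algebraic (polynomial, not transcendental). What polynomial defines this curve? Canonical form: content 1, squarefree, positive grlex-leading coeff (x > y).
(a) deg p = 2. No degree-1 curve has this shape.
(b) Putting this together gives p.

x^2 + 2*y^2 + x + 3*y - 1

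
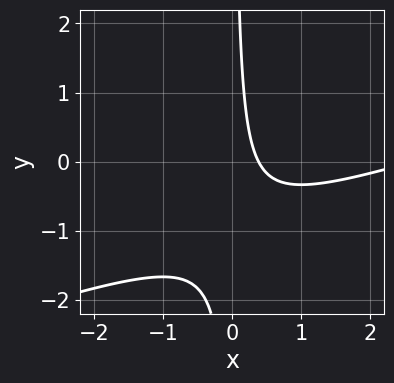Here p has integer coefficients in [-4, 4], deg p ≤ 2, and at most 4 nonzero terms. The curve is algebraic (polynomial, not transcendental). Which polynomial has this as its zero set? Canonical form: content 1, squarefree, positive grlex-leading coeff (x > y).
x^2 - 3*x*y - 3*x + 1

(a) The degree is 2 — the shape is more complex than any degree-1 curve.
(b) Against the integer gridlines: no y-intercept at any integer in the box.
(c) Fitting integer coefficients to these (and the overall shape) gives p.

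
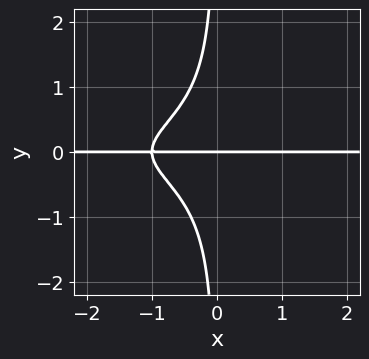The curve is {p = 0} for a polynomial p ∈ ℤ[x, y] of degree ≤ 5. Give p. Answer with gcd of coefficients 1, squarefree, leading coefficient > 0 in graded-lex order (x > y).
3*x*y^3 + 2*x*y + 2*y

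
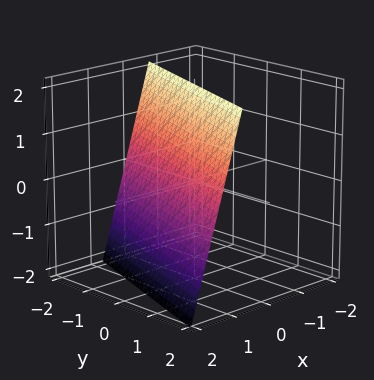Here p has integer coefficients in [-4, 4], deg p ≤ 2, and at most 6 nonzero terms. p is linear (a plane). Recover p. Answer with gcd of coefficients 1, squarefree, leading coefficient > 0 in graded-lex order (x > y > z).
3*x - y + z - 2

(a) deg p = 1. The surface is flat (a plane).
(b) From the axis intercepts and sections: one y-axis crossing is at y = -2; it crosses the z-axis at the gridline z = 2.
(c) Fitting integer coefficients to these (and the overall shape) gives p.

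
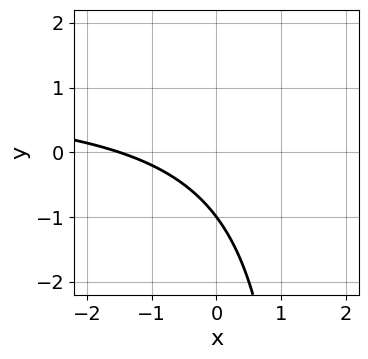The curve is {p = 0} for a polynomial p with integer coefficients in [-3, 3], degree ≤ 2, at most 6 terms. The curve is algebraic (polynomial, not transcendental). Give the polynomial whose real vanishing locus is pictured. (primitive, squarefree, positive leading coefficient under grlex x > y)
The degree is 2 — the shape is more complex than any degree-1 curve.
From the visible intercepts: it crosses the y-axis at the gridline y = -1.
Assembling these constraints gives the stated polynomial.

2*x*y - 2*x - 3*y - 3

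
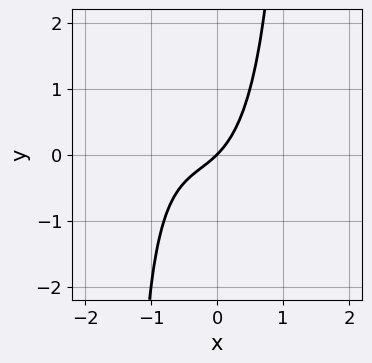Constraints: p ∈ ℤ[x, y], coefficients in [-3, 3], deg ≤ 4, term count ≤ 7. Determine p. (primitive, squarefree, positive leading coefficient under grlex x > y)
deg p = 3.
Reading off the gridlines: it crosses the y-axis at the gridline y = 0; it meets the x-axis at x = 0 (among the integer gridlines).
Fitting integer coefficients to these (and the overall shape) gives p.

2*x^3 + x^2*y + 2*x^2 + 2*x - 2*y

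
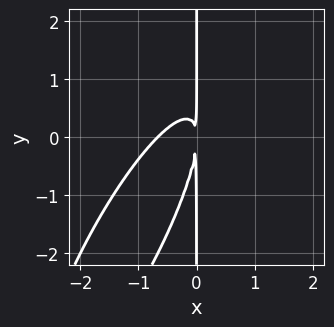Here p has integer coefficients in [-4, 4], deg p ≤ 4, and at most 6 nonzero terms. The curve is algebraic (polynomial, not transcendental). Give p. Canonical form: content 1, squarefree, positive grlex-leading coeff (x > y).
(a) deg p = 3. The shape is more complex than any degree-2 curve.
(b) From the visible intercepts: the visible y-axis segment lies entirely on the curve.
(c) These observations pin down the coefficients.

3*x^3 - 3*x^2*y + x*y^2 + 2*x^2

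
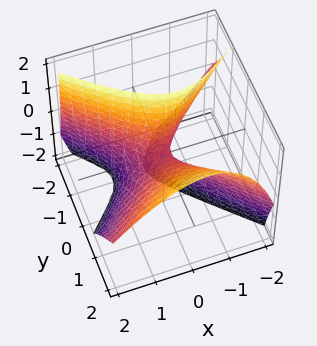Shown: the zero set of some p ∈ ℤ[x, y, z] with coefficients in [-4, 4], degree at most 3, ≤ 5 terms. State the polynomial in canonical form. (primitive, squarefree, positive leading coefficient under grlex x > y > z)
2*x^2 + x*z - 2*y^2 + 2*y*z + z

1. The degree is 2 — the shape is more complex than any degree-1 surface.
2. Observable constraints: one x-axis crossing is at x = 0; one y-axis crossing is at y = 0; it meets the z-axis at z = 0 (among the integer gridlines).
3. Solving for integer coefficients yields p as stated.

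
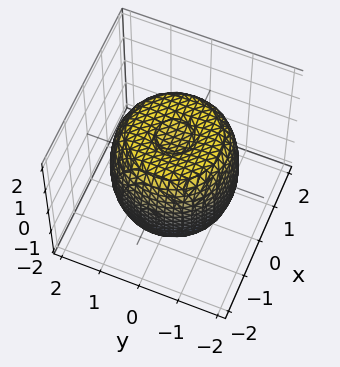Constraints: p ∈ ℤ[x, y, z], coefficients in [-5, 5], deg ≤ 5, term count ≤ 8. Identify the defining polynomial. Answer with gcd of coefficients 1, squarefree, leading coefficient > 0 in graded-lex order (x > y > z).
2*x^4 + 4*x^2*y^2 + 2*y^4 - 3*x^2 - 3*y^2 + 2*z^2 - 3

Degree: the shape is more complex than any degree-3 surface, so deg p = 4.
Symmetries: the z-axis is an axis of rotation, so x and y enter only as x² + y².
Reading off the gridlines: a circular section at z = 1 has radius between 1 and 2.
Assembling these constraints gives the stated polynomial.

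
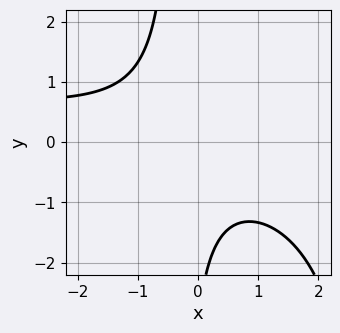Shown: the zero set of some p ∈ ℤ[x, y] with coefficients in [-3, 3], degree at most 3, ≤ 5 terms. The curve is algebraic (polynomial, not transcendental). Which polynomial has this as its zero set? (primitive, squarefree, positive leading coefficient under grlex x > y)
(a) deg p = 3. No degree-2 curve has this shape.
(b) Reading off the gridlines: the curve avoids every integer x-axis point in the box; no y-intercept at any integer in the box.
(c) Together with the visible shape, these determine p as stated.

x^2*y - x^2 - 3*x*y - y - 3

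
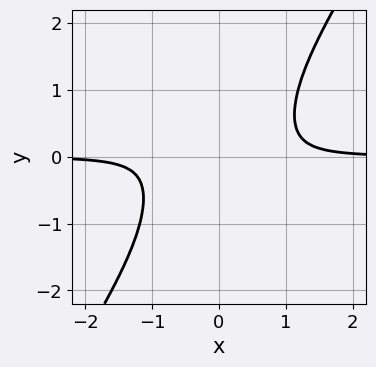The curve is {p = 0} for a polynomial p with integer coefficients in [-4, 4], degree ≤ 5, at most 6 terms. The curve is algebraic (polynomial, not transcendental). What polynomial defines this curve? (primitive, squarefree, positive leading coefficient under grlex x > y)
3*x^3*y - 2*x^2*y^2 - x*y - 1

First, degree: the shape is more complex than any degree-3 curve, so deg p = 4.
Next, from the axis intercepts and sections: it misses every integer gridline on the y-axis; no x-intercept at any integer in the box.
Finally, these observations pin down the coefficients.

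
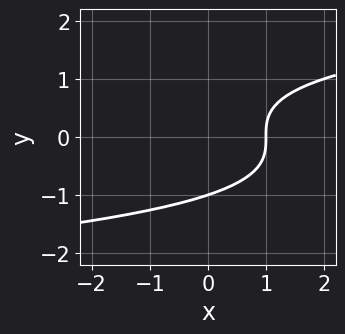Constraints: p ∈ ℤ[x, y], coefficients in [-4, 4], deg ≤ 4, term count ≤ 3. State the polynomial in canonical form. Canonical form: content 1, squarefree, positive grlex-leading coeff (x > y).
y^3 - x + 1

(a) deg p = 3. No degree-2 curve has this shape.
(b) Reading off the gridlines: it crosses the x-axis at the gridline x = 1; it meets the y-axis at y = -1 (among the integer gridlines).
(c) Assembling these constraints gives the stated polynomial.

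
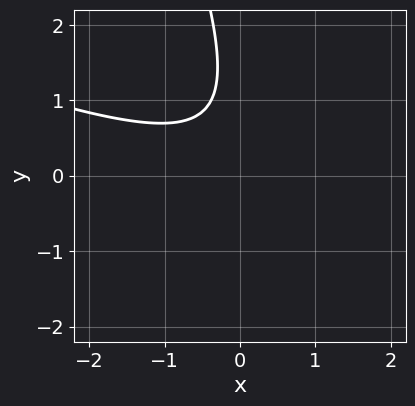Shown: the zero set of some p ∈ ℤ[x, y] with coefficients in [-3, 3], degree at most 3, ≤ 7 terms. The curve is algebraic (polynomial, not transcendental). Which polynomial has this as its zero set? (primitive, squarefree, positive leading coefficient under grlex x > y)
First, deg p = 2. A generic line meets the curve in up to 2 points.
Next, observable constraints: it misses every integer gridline on the y-axis; no x-intercept at any integer in the box.
Finally, fitting integer coefficients to these (and the overall shape) gives p.

x^2 + 3*x*y + y^2 - 2*y + 2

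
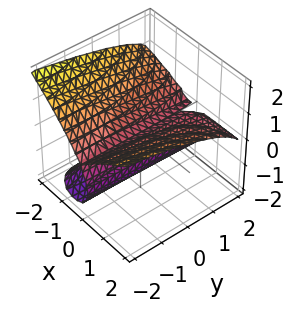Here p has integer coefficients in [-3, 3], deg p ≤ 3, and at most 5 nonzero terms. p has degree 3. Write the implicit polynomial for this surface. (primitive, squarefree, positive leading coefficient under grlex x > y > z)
x^2*y + 2*z^3 - 2*x^2 + 2*x*z + 3*z^2

The degree is 3 — no degree-2 surface has this shape.
Against the integer gridlines: it meets the x-axis at x = 0 (among the integer gridlines); the visible y-axis segment lies entirely on the surface; it crosses the z-axis at the gridline z = 0.
Together with the visible shape, these determine p as stated.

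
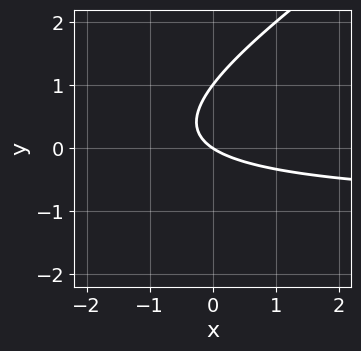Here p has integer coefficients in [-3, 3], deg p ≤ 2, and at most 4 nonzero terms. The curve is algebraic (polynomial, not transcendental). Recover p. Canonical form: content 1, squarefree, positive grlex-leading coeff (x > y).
2*x*y - 3*y^2 + 2*x + 3*y

deg p = 2. No degree-1 curve has this shape.
From the visible intercepts: the y-axis gridline crossings are at y ∈ {0, 1}; one x-axis crossing is at x = 0.
Fitting integer coefficients to these (and the overall shape) gives p.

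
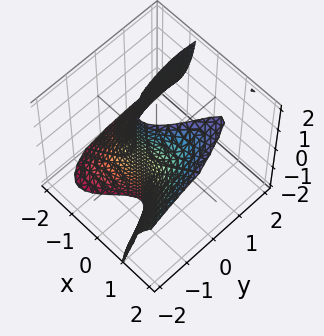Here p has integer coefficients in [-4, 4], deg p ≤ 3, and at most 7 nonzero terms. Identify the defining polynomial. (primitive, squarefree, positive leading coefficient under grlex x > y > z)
3*x^3 - 3*x^2*z - y^2 + 3*y + 2

The degree is 3 — a generic line meets the surface in up to 3 points.
From the visible intercepts: the surface avoids every integer z-axis point in the box.
The integer polynomial consistent with all of this is the stated p.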